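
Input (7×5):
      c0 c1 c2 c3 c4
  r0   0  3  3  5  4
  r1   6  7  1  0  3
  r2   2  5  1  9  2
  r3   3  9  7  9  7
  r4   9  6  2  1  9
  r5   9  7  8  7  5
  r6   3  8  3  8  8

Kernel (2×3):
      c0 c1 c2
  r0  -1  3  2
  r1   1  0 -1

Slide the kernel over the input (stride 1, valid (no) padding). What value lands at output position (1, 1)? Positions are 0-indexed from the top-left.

The receptive field on the input at this output position is [7 1 0 / 5 1 9]. Elementwise product with the kernel and sum: 7·-1 + 1·3 + 0·2 + 5·1 + 9·-1.

-8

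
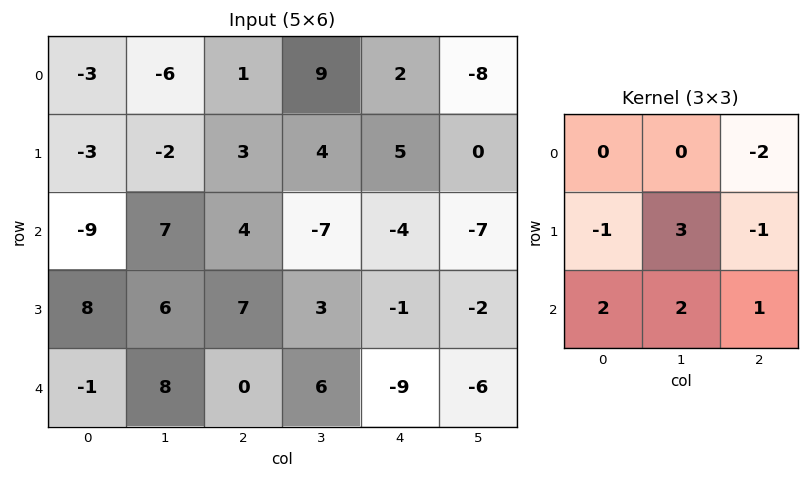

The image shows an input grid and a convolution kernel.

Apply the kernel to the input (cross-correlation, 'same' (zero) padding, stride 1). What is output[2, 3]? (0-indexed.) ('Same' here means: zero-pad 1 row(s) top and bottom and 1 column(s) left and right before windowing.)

The receptive field on the zero-padded input at this output position is [3 4 5 / 4 -7 -4 / 7 3 -1]. Elementwise product with the kernel and sum: 5·-2 + 4·-1 + -7·3 + -4·-1 + 7·2 + 3·2 + -1·1.

-12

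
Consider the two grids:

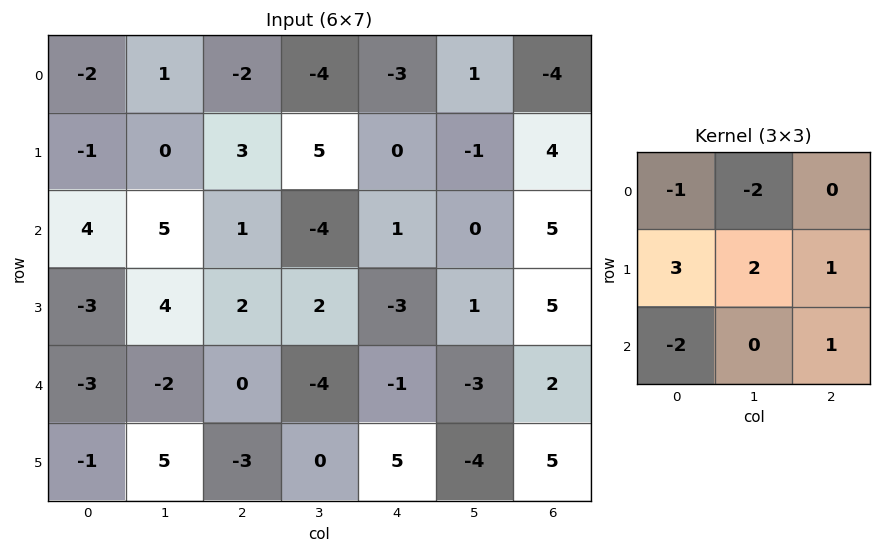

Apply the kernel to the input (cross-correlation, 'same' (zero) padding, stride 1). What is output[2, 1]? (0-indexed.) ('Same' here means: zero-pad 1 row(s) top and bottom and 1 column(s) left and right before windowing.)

The receptive field on the zero-padded input at this output position is [-1 0 3 / 4 5 1 / -3 4 2]. Elementwise product with the kernel and sum: -1·-1 + 0·-2 + 4·3 + 5·2 + 1·1 + -3·-2 + 2·1.

32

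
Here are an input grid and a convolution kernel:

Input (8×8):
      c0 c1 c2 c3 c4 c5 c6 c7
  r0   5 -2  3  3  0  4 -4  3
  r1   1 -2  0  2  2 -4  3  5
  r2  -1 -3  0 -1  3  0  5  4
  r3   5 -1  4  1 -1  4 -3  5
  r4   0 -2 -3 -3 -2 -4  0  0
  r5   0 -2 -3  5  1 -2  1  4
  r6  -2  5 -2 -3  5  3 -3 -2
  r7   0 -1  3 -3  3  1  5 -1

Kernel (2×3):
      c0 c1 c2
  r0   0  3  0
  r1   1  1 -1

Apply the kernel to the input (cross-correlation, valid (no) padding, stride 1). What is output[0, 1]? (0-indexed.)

5

The receptive field on the input at this output position is [-2 3 3 / -2 0 2]. Elementwise product with the kernel and sum: 3·3 + -2·1 + 0·1 + 2·-1.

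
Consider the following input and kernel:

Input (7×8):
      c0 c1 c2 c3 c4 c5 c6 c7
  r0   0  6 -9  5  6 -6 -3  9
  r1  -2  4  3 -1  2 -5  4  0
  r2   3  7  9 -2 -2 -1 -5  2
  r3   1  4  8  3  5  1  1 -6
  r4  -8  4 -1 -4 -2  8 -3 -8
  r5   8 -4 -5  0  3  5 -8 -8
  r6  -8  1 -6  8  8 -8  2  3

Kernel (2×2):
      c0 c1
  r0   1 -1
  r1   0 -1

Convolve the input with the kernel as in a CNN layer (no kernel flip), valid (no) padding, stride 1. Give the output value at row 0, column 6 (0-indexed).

-12

The receptive field on the input at this output position is [-3 9 / 4 0]. Elementwise product with the kernel and sum: -3·1 + 9·-1 + 0·-1.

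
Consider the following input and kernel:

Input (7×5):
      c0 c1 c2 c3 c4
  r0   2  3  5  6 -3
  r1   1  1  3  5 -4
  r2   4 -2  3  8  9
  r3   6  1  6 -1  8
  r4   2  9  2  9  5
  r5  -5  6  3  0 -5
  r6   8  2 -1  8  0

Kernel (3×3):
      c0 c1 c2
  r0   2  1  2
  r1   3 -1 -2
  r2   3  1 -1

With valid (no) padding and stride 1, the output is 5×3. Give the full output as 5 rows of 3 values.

Output[0,0]: The receptive field on the input at this output position is [2 3 5 / 1 1 3 / 4 -2 3]. Elementwise product with the kernel and sum: 2·2 + 3·1 + 5·2 + 1·3 + 1·-1 + 3·-2 + 4·3 + -2·1 + 3·-1.
Output[0,1]: The receptive field on the input at this output position is [3 5 6 / 1 3 5 / -2 3 8]. Elementwise product with the kernel and sum: 3·2 + 5·1 + 6·2 + 1·3 + 3·-1 + 5·-2 + -2·3 + 3·1 + 8·-1.

20 2 30
30 0 -5
30 34 45
6 34 28
17 50 47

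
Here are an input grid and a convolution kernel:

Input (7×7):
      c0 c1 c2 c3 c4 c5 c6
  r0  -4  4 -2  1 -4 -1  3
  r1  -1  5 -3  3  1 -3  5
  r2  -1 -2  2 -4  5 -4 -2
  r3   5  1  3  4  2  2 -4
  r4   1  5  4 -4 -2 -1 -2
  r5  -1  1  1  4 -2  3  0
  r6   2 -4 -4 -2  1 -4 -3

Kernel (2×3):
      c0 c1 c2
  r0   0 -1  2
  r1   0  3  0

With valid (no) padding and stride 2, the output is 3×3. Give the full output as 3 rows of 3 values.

Output[0,0]: The receptive field on the input at this output position is [-4 4 -2 / -1 5 -3]. Elementwise product with the kernel and sum: 4·-1 + -2·2 + 5·3.

7 0 -2
9 26 6
6 12 6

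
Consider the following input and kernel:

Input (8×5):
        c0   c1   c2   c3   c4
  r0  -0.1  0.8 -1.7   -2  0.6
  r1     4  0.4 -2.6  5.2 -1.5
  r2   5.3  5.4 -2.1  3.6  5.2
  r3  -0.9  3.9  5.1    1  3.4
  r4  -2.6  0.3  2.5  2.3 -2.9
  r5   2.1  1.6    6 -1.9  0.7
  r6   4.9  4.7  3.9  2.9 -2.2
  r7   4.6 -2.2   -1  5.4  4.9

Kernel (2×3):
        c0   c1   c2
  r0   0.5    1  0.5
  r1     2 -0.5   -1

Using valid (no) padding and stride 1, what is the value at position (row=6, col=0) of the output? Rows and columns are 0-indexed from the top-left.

20.4

The receptive field on the input at this output position is [4.9 4.7 3.9 / 4.6 -2.2 -1]. Elementwise product with the kernel and sum: 4.9·0.5 + 4.7·1 + 3.9·0.5 + 4.6·2 + -2.2·-0.5 + -1·-1.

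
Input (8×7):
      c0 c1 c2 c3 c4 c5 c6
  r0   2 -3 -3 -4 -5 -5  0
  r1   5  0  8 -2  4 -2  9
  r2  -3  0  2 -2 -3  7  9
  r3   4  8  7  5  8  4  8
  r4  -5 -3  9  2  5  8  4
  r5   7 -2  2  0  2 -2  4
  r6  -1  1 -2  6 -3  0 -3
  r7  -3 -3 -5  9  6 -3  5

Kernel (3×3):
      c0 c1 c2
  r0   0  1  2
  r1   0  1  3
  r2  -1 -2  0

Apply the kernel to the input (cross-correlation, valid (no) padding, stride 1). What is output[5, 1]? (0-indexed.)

31

The receptive field on the input at this output position is [-2 2 0 / 1 -2 6 / -3 -5 9]. Elementwise product with the kernel and sum: 2·1 + 0·2 + -2·1 + 6·3 + -3·-1 + -5·-2.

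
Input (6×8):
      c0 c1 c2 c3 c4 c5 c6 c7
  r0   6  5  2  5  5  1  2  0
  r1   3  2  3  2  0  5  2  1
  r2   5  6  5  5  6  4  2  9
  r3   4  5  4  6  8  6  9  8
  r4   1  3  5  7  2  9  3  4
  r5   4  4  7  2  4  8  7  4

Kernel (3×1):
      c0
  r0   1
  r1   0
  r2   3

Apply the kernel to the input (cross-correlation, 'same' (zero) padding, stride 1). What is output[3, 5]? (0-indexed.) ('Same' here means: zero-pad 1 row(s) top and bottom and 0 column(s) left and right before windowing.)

The receptive field on the zero-padded input at this output position is [4 / 6 / 9]. Elementwise product with the kernel and sum: 4·1 + 9·3.

31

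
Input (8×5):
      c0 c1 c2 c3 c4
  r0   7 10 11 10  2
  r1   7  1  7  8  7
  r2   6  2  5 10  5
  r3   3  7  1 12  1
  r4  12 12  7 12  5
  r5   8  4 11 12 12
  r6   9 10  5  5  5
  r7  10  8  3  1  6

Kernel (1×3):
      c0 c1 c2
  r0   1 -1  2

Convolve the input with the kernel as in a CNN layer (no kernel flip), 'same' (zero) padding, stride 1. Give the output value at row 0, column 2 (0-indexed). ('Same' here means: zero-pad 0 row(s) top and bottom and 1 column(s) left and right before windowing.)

The receptive field on the zero-padded input at this output position is [10 11 10]. Elementwise product with the kernel and sum: 10·1 + 11·-1 + 10·2.

19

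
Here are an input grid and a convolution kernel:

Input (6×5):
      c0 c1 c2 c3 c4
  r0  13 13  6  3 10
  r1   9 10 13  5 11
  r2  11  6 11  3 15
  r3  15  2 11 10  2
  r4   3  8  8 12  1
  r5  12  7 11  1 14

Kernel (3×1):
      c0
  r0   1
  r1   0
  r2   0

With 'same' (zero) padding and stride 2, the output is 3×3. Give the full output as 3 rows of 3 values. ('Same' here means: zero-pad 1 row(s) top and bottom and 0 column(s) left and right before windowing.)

Output[0,0]: The receptive field on the zero-padded input at this output position is [0 / 13 / 9]. Elementwise product with the kernel and sum: 0·1.

0 0 0
9 13 11
15 11 2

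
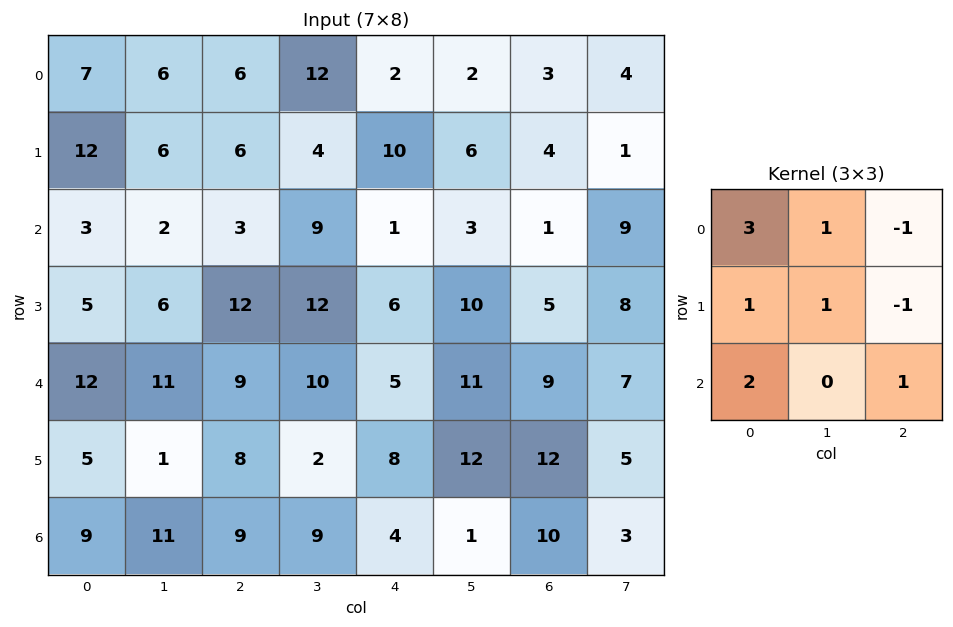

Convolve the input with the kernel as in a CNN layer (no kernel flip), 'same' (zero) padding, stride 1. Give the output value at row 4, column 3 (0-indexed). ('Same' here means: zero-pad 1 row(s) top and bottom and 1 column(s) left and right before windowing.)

80

The receptive field on the zero-padded input at this output position is [12 12 6 / 9 10 5 / 8 2 8]. Elementwise product with the kernel and sum: 12·3 + 12·1 + 6·-1 + 9·1 + 10·1 + 5·-1 + 8·2 + 8·1.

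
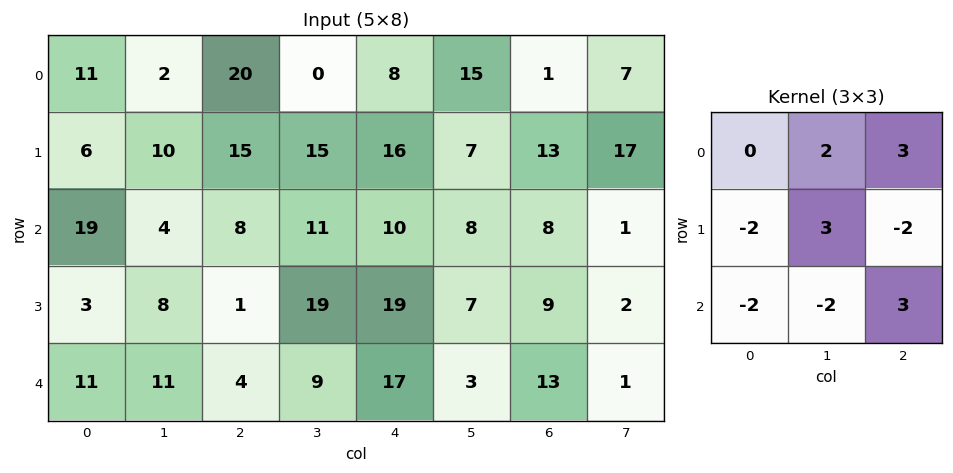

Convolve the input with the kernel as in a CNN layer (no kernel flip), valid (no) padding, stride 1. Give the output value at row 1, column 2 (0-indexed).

The receptive field on the input at this output position is [15 15 16 / 8 11 10 / 1 19 19]. Elementwise product with the kernel and sum: 15·2 + 16·3 + 8·-2 + 11·3 + 10·-2 + 1·-2 + 19·-2 + 19·3.

92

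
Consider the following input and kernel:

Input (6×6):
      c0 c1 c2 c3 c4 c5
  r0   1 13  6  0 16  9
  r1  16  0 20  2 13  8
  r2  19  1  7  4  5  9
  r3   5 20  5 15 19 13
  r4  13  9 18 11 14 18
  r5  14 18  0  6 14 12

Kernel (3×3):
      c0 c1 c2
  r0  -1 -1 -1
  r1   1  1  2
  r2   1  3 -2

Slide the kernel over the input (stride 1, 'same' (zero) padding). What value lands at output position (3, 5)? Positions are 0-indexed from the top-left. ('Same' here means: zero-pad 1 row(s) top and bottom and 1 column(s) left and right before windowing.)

86

The receptive field on the zero-padded input at this output position is [5 9 0 / 19 13 0 / 14 18 0]. Elementwise product with the kernel and sum: 5·-1 + 9·-1 + 0·-1 + 19·1 + 13·1 + 0·2 + 14·1 + 18·3 + 0·-2.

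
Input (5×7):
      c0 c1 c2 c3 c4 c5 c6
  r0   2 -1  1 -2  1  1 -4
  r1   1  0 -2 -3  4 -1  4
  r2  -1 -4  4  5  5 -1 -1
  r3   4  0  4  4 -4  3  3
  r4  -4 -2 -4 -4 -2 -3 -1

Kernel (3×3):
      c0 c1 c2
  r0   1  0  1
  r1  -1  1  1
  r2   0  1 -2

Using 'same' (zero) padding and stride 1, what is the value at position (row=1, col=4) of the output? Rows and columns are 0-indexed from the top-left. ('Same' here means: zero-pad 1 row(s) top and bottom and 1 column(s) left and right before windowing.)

12

The receptive field on the zero-padded input at this output position is [-2 1 1 / -3 4 -1 / 5 5 -1]. Elementwise product with the kernel and sum: -2·1 + 1·1 + -3·-1 + 4·1 + -1·1 + 5·1 + -1·-2.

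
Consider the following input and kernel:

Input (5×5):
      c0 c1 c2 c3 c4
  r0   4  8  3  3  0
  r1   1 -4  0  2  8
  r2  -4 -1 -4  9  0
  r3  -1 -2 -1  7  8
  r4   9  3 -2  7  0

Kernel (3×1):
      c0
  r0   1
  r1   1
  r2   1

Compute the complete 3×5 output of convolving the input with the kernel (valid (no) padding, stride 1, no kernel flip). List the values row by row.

Output[0,0]: The receptive field on the input at this output position is [4 / 1 / -4]. Elementwise product with the kernel and sum: 4·1 + 1·1 + -4·1.
Output[0,1]: The receptive field on the input at this output position is [8 / -4 / -1]. Elementwise product with the kernel and sum: 8·1 + -4·1 + -1·1.

1 3 -1 14 8
-4 -7 -5 18 16
4 0 -7 23 8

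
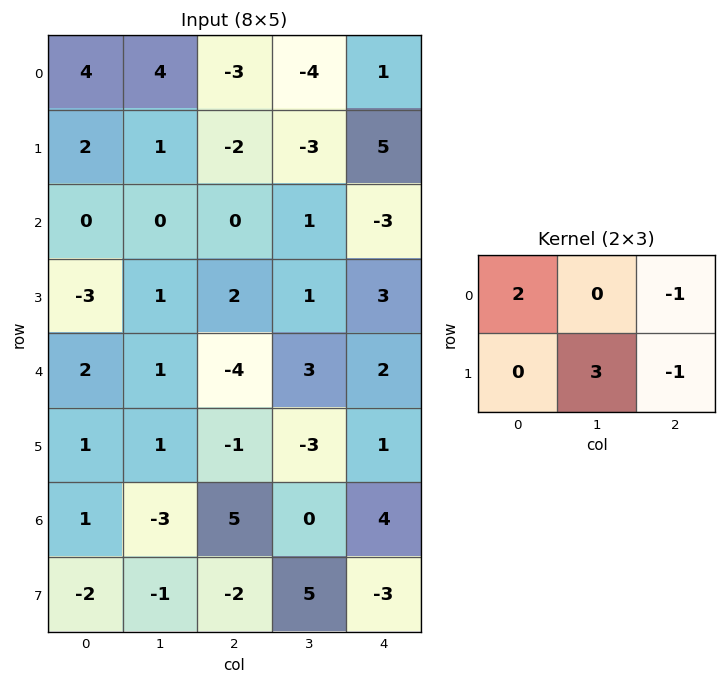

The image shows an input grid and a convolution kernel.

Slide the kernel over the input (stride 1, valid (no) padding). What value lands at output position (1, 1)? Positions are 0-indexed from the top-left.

The receptive field on the input at this output position is [1 -2 -3 / 0 0 1]. Elementwise product with the kernel and sum: 1·2 + -3·-1 + 0·3 + 1·-1.

4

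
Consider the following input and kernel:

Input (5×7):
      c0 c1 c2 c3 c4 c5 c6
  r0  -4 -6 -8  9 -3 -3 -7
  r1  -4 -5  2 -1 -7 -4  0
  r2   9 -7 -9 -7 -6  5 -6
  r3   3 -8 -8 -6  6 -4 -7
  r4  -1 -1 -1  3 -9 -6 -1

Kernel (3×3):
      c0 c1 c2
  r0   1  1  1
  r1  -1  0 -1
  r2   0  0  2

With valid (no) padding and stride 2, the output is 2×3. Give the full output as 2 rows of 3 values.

Output[0,0]: The receptive field on the input at this output position is [-4 -6 -8 / -4 -5 2 / 9 -7 -9]. Elementwise product with the kernel and sum: -4·1 + -6·1 + -8·1 + -4·-1 + 2·-1 + -9·2.
Output[0,1]: The receptive field on the input at this output position is [-8 9 -3 / 2 -1 -7 / -9 -7 -6]. Elementwise product with the kernel and sum: -8·1 + 9·1 + -3·1 + 2·-1 + -7·-1 + -6·2.

-34 -9 -18
-4 -38 -8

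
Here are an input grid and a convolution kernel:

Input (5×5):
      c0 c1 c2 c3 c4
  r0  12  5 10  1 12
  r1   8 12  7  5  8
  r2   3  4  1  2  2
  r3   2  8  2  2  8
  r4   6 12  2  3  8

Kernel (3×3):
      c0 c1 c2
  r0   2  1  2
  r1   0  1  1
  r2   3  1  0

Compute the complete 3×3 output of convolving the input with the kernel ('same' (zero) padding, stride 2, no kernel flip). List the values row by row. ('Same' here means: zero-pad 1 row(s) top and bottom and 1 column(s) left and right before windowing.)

25 54 35
41 70 34
36 27 20

Output[0,0]: The receptive field on the zero-padded input at this output position is [0 0 0 / 0 12 5 / 0 8 12]. Elementwise product with the kernel and sum: 0·2 + 0·1 + 0·2 + 12·1 + 5·1 + 0·3 + 8·1.
Output[0,1]: The receptive field on the zero-padded input at this output position is [0 0 0 / 5 10 1 / 12 7 5]. Elementwise product with the kernel and sum: 0·2 + 0·1 + 0·2 + 10·1 + 1·1 + 12·3 + 7·1.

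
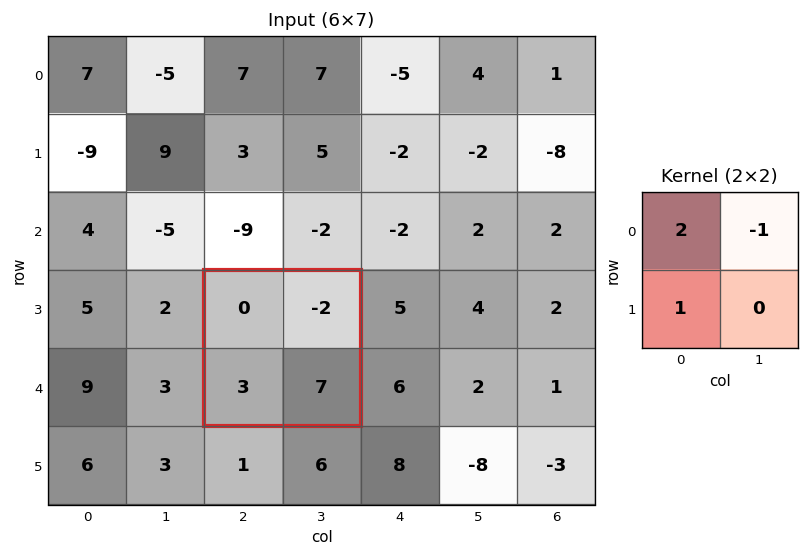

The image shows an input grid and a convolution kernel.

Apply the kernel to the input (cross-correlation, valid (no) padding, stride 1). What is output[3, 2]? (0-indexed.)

5

The receptive field on the input at this output position is [0 -2 / 3 7]. Elementwise product with the kernel and sum: 0·2 + -2·-1 + 3·1.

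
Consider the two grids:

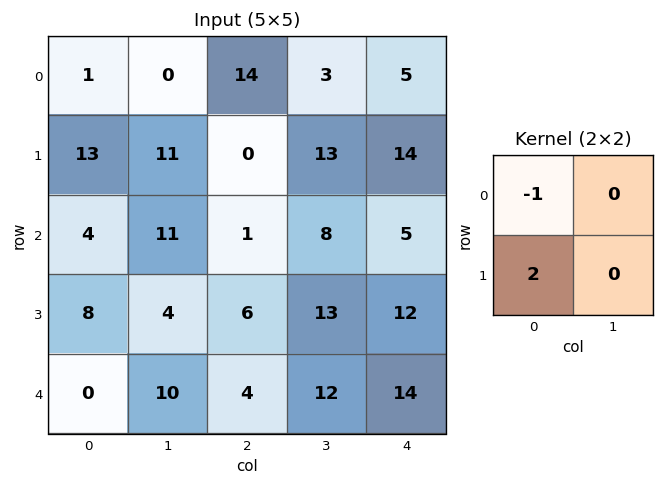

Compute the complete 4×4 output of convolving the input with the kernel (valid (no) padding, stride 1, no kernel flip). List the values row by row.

Output[0,0]: The receptive field on the input at this output position is [1 0 / 13 11]. Elementwise product with the kernel and sum: 1·-1 + 13·2.

25 22 -14 23
-5 11 2 3
12 -3 11 18
-8 16 2 11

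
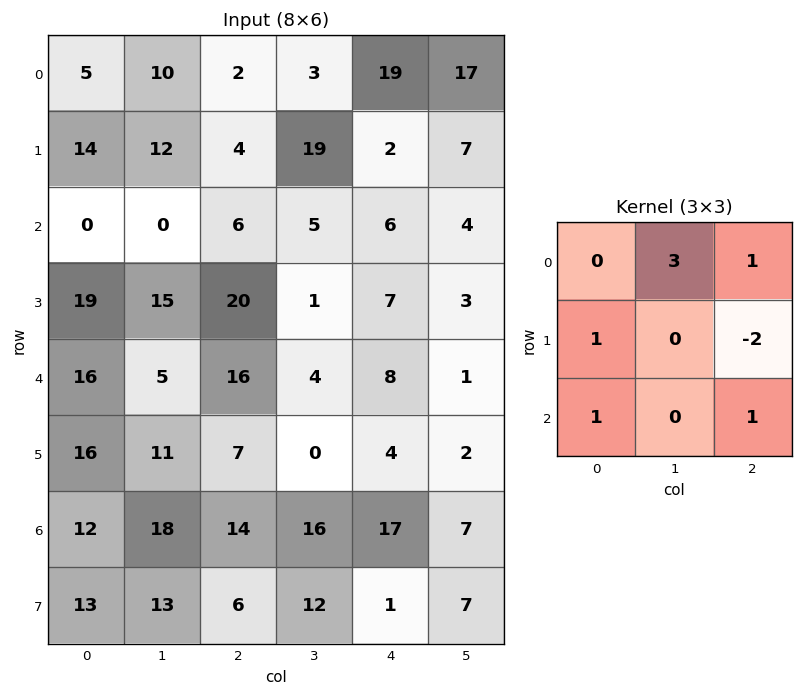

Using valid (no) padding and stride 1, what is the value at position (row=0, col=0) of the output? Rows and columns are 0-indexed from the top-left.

The receptive field on the input at this output position is [5 10 2 / 14 12 4 / 0 0 6]. Elementwise product with the kernel and sum: 10·3 + 2·1 + 14·1 + 4·-2 + 0·1 + 6·1.

44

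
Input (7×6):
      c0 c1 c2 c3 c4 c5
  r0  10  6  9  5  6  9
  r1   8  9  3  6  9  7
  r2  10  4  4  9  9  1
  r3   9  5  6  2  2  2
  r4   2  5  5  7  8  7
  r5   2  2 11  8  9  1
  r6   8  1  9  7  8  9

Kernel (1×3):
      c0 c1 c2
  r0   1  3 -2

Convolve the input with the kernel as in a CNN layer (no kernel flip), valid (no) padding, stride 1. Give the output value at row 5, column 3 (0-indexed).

33

The receptive field on the input at this output position is [8 9 1]. Elementwise product with the kernel and sum: 8·1 + 9·3 + 1·-2.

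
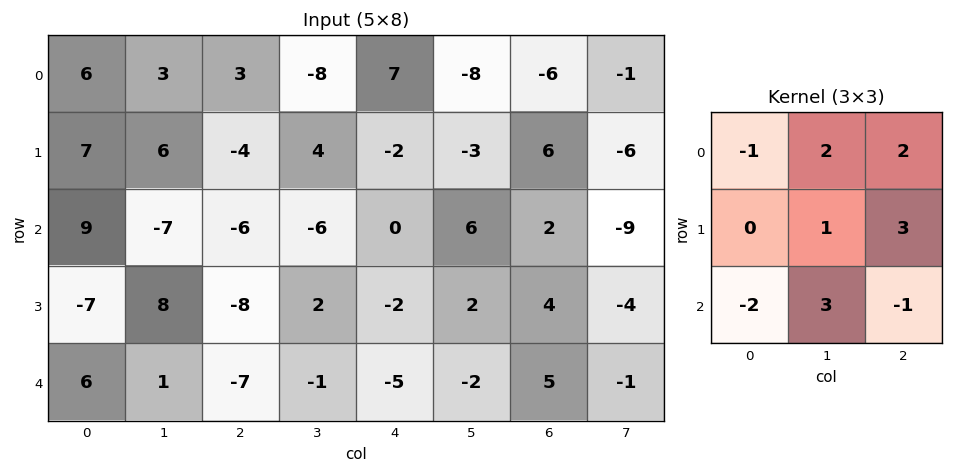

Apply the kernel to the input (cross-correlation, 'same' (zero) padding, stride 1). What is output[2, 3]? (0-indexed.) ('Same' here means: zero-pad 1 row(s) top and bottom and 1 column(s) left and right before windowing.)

26

The receptive field on the zero-padded input at this output position is [-4 4 -2 / -6 -6 0 / -8 2 -2]. Elementwise product with the kernel and sum: -4·-1 + 4·2 + -2·2 + -6·1 + 0·3 + -8·-2 + 2·3 + -2·-1.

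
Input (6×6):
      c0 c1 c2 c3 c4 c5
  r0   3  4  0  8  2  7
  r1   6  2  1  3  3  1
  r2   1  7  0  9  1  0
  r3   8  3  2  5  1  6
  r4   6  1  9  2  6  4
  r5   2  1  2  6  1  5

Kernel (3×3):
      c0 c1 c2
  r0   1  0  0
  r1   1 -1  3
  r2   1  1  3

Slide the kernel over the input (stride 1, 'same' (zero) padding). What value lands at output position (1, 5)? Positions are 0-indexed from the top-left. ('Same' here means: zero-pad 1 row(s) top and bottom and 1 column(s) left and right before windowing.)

The receptive field on the zero-padded input at this output position is [2 7 0 / 3 1 0 / 1 0 0]. Elementwise product with the kernel and sum: 2·1 + 3·1 + 1·-1 + 0·3 + 1·1 + 0·1 + 0·3.

5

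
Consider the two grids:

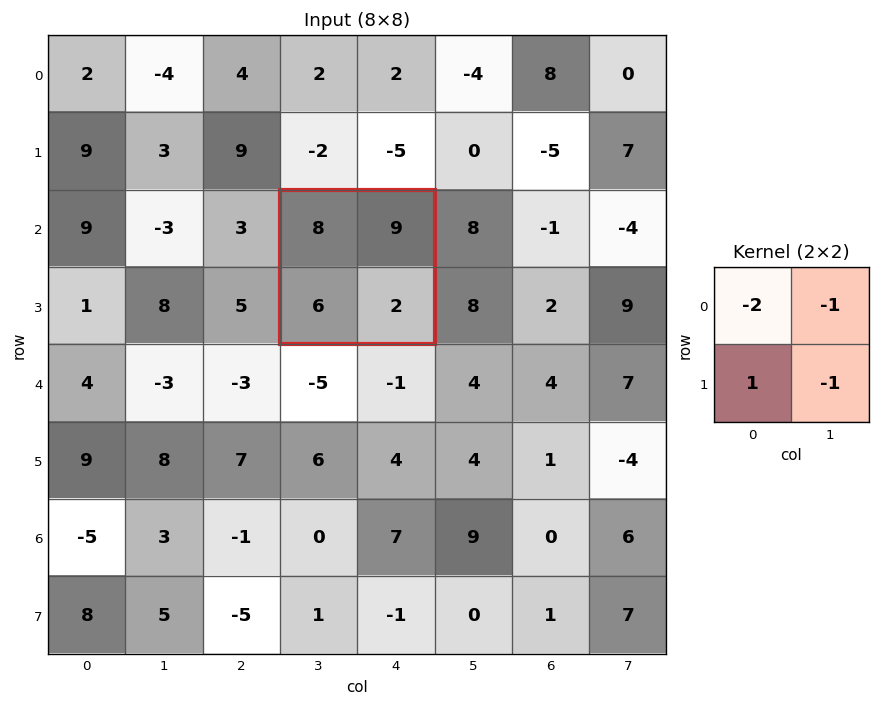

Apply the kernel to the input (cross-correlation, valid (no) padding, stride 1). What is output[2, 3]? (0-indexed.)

-21

The receptive field on the input at this output position is [8 9 / 6 2]. Elementwise product with the kernel and sum: 8·-2 + 9·-1 + 6·1 + 2·-1.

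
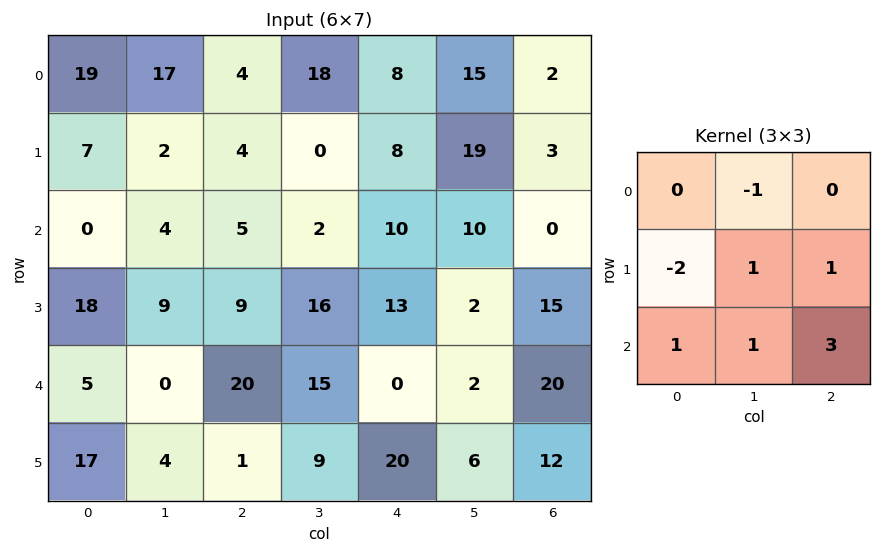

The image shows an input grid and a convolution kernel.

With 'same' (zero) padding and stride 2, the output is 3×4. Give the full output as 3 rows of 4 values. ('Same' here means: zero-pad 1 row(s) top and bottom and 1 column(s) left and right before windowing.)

Output[0,0]: The receptive field on the zero-padded input at this output position is [0 0 0 / 0 19 17 / 0 7 2]. Elementwise product with the kernel and sum: 0·-1 + 0·-2 + 19·1 + 17·1 + 0·1 + 7·1 + 2·3.

49 -6 52 -6
42 61 43 -6
16 58 6 19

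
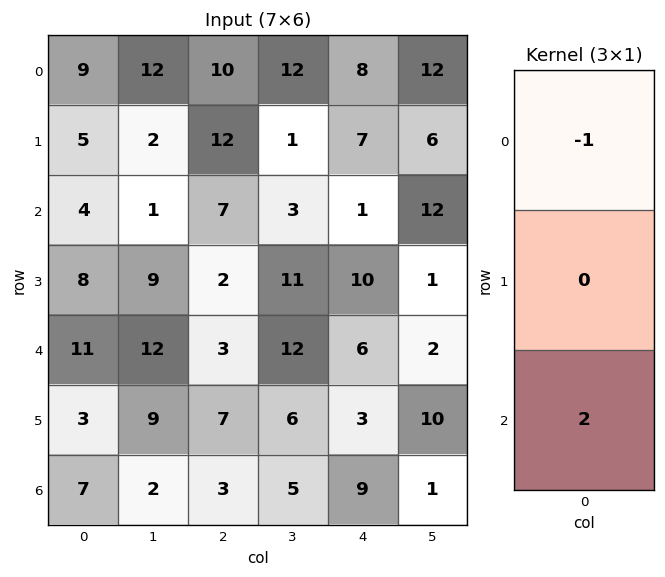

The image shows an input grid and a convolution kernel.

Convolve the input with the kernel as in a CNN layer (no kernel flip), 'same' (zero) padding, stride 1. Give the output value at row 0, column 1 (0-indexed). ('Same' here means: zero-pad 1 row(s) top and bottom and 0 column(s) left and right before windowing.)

The receptive field on the zero-padded input at this output position is [0 / 12 / 2]. Elementwise product with the kernel and sum: 0·-1 + 2·2.

4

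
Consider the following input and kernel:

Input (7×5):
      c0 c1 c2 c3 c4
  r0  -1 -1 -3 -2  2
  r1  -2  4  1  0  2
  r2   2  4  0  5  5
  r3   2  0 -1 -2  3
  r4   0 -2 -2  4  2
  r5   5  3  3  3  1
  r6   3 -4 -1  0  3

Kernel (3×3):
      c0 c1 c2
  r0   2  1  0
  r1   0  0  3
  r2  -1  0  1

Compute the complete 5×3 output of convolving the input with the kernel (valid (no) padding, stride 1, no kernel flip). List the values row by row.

Output[0,0]: The receptive field on the input at this output position is [-1 -1 -3 / -2 4 1 / 2 4 0]. Elementwise product with the kernel and sum: -1·2 + -1·1 + 1·3 + 2·-1 + 0·1.
Output[0,1]: The receptive field on the input at this output position is [-1 -3 -2 / 4 1 0 / 4 0 5]. Elementwise product with the kernel and sum: -1·2 + -3·1 + 0·3 + 4·-1 + 5·1.

-2 -4 3
-3 22 21
3 8 18
-4 11 0
3 7 7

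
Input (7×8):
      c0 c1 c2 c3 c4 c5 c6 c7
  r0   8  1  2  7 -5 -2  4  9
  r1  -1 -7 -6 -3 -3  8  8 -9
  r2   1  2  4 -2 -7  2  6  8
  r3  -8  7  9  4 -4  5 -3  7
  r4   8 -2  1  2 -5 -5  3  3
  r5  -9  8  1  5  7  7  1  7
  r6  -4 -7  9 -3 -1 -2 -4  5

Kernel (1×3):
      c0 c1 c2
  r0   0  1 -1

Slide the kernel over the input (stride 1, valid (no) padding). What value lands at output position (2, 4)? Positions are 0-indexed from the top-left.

-4

The receptive field on the input at this output position is [-7 2 6]. Elementwise product with the kernel and sum: 2·1 + 6·-1.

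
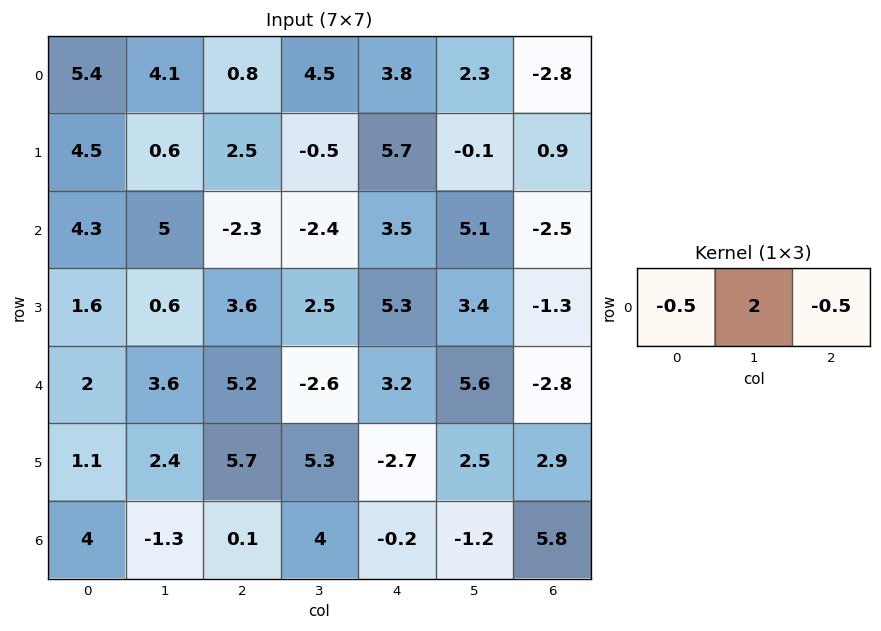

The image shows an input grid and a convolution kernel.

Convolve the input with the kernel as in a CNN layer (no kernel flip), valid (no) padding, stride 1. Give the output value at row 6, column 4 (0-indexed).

-5.2

The receptive field on the input at this output position is [-0.2 -1.2 5.8]. Elementwise product with the kernel and sum: -0.2·-0.5 + -1.2·2 + 5.8·-0.5.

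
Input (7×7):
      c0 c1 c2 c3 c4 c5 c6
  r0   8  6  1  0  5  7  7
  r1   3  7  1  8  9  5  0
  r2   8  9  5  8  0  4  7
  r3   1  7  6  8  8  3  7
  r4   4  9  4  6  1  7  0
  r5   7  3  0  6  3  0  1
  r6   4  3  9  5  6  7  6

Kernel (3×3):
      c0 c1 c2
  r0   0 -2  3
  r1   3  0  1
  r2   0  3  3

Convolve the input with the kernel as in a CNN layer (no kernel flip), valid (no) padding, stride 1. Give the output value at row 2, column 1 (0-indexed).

73

The receptive field on the input at this output position is [9 5 8 / 7 6 8 / 9 4 6]. Elementwise product with the kernel and sum: 5·-2 + 8·3 + 7·3 + 8·1 + 4·3 + 6·3.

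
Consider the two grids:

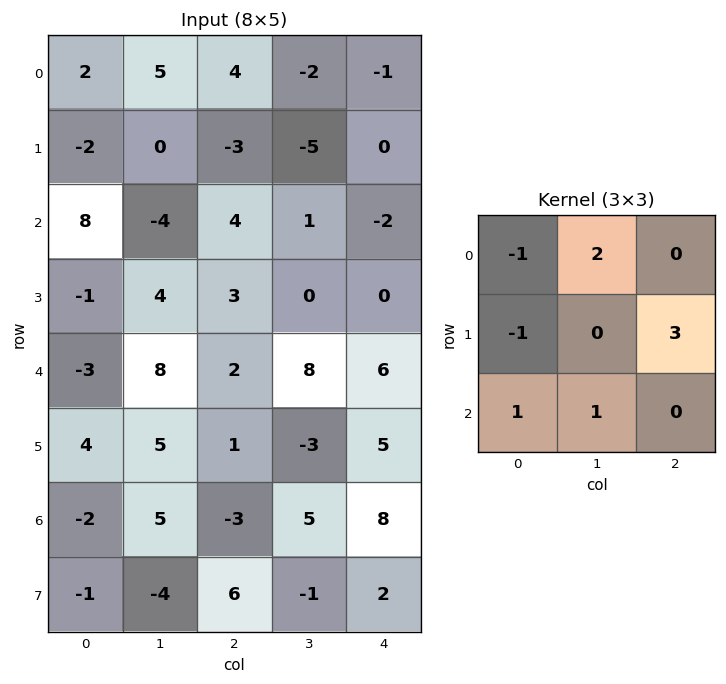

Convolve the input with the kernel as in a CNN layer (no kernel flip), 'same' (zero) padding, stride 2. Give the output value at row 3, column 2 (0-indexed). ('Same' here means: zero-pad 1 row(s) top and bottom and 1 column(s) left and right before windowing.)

The receptive field on the zero-padded input at this output position is [-3 5 0 / 5 8 0 / -1 2 0]. Elementwise product with the kernel and sum: -3·-1 + 5·2 + 5·-1 + 0·3 + -1·1 + 2·1.

9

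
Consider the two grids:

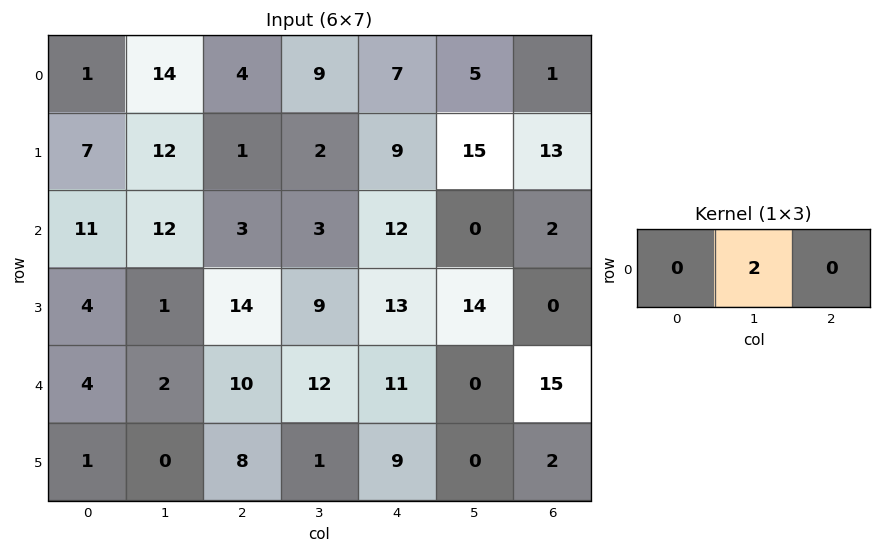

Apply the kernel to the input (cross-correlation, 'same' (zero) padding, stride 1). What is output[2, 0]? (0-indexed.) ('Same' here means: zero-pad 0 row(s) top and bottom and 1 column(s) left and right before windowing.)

22

The receptive field on the zero-padded input at this output position is [0 11 12]. Elementwise product with the kernel and sum: 11·2.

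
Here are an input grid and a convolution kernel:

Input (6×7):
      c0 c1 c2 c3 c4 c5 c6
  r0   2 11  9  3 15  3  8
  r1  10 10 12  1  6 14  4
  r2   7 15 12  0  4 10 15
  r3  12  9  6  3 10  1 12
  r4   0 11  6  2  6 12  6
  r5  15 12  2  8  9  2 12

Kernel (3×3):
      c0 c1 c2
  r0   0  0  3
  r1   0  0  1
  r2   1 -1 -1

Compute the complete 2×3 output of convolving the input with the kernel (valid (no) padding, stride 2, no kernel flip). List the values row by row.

Output[0,0]: The receptive field on the input at this output position is [2 11 9 / 10 10 12 / 7 15 12]. Elementwise product with the kernel and sum: 9·3 + 12·1 + 7·1 + 15·-1 + 12·-1.

19 59 7
25 20 45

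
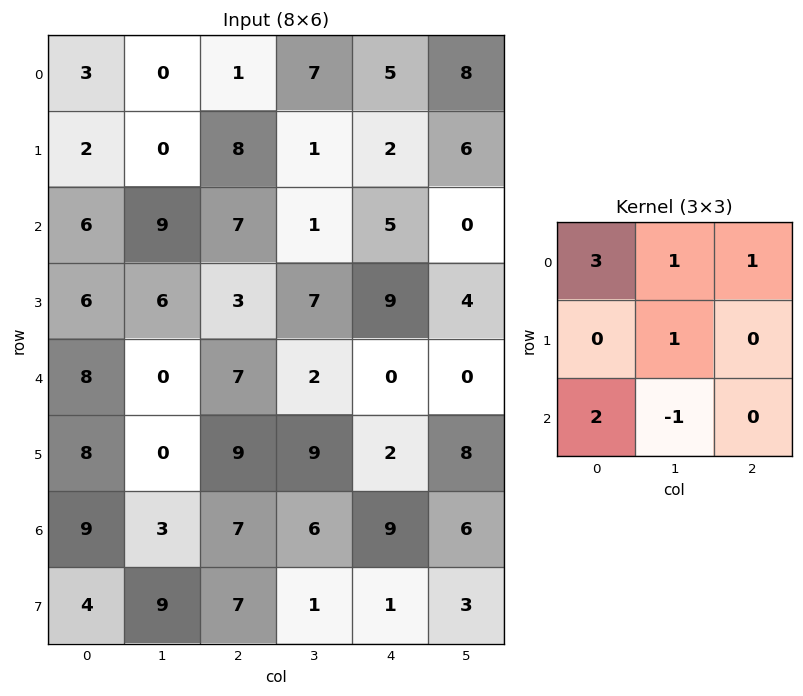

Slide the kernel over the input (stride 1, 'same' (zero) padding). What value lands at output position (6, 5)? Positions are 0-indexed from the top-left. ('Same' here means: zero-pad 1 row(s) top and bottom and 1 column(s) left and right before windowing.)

19

The receptive field on the zero-padded input at this output position is [2 8 0 / 9 6 0 / 1 3 0]. Elementwise product with the kernel and sum: 2·3 + 8·1 + 0·1 + 6·1 + 1·2 + 3·-1.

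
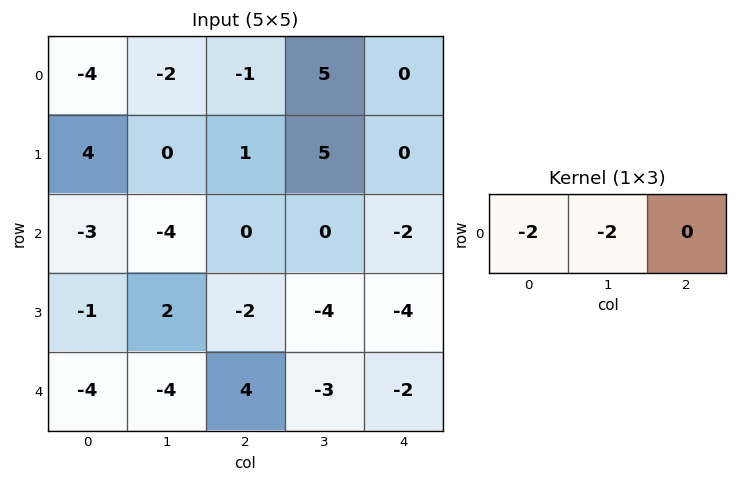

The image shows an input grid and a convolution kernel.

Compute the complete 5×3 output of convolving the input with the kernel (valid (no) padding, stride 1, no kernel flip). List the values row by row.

Output[0,0]: The receptive field on the input at this output position is [-4 -2 -1]. Elementwise product with the kernel and sum: -4·-2 + -2·-2.
Output[0,1]: The receptive field on the input at this output position is [-2 -1 5]. Elementwise product with the kernel and sum: -2·-2 + -1·-2.

12 6 -8
-8 -2 -12
14 8 0
-2 0 12
16 0 -2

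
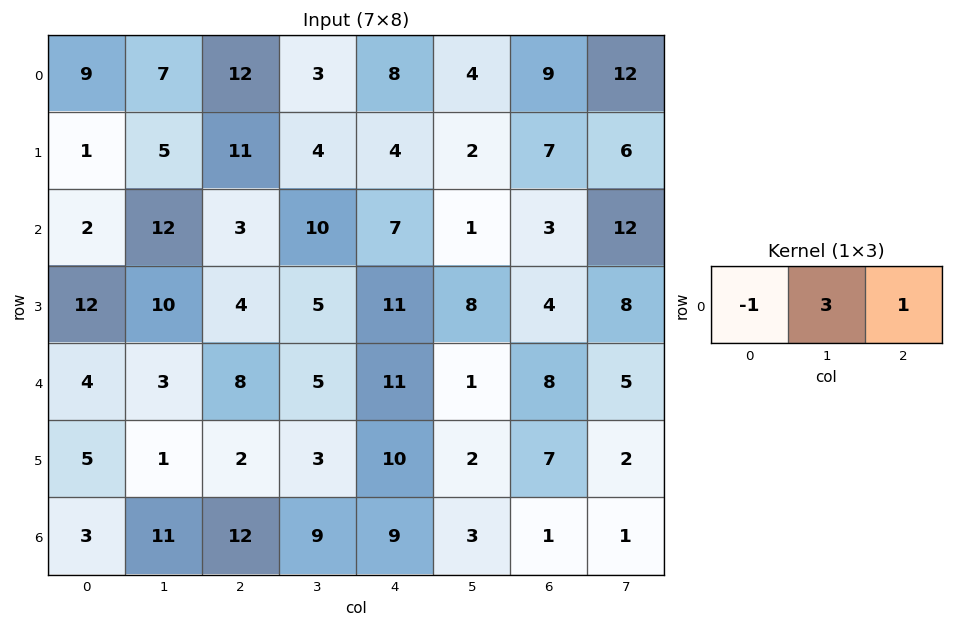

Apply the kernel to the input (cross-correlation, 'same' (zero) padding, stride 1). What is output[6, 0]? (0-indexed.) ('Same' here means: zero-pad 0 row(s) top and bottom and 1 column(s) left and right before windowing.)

The receptive field on the zero-padded input at this output position is [0 3 11]. Elementwise product with the kernel and sum: 0·-1 + 3·3 + 11·1.

20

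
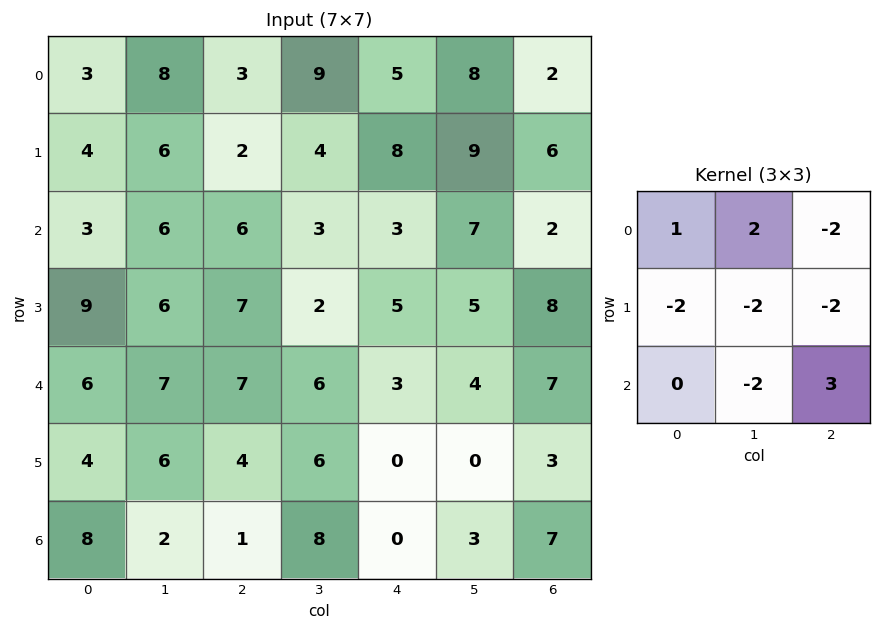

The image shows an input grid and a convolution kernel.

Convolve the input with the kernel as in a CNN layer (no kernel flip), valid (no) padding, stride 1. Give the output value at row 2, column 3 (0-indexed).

The receptive field on the input at this output position is [3 3 7 / 2 5 5 / 6 3 4]. Elementwise product with the kernel and sum: 3·1 + 3·2 + 7·-2 + 2·-2 + 5·-2 + 5·-2 + 3·-2 + 4·3.

-23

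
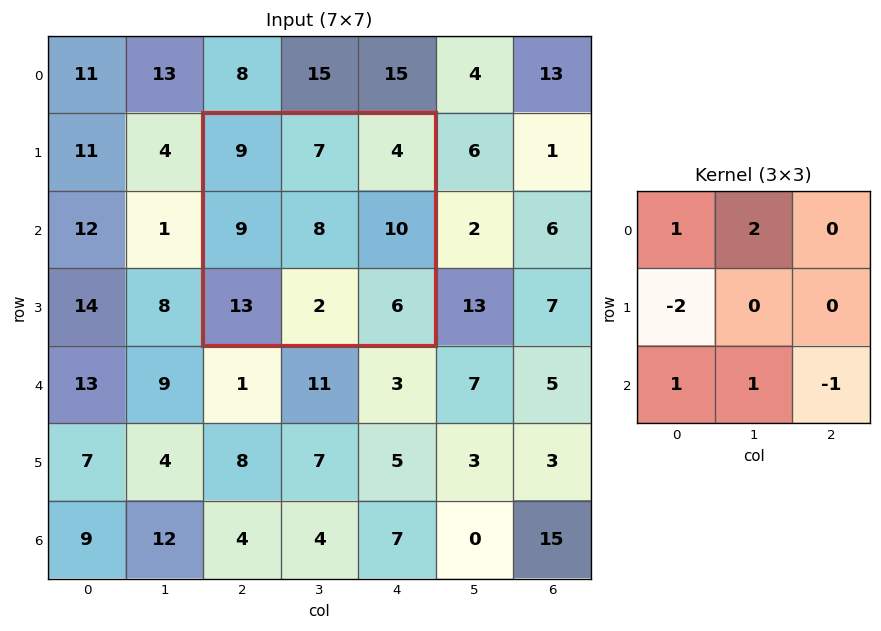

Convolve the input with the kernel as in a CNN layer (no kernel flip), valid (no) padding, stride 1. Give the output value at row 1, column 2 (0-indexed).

The receptive field on the input at this output position is [9 7 4 / 9 8 10 / 13 2 6]. Elementwise product with the kernel and sum: 9·1 + 7·2 + 9·-2 + 13·1 + 2·1 + 6·-1.

14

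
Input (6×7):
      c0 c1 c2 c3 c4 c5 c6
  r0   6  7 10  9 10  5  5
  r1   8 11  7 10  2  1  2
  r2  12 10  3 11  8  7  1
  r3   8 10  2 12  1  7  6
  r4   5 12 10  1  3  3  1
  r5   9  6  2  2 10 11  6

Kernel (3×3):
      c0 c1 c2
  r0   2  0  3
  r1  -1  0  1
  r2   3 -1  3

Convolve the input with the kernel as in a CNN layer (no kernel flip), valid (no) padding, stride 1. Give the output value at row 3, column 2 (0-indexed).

The receptive field on the input at this output position is [2 12 1 / 10 1 3 / 2 2 10]. Elementwise product with the kernel and sum: 2·2 + 1·3 + 10·-1 + 3·1 + 2·3 + 2·-1 + 10·3.

34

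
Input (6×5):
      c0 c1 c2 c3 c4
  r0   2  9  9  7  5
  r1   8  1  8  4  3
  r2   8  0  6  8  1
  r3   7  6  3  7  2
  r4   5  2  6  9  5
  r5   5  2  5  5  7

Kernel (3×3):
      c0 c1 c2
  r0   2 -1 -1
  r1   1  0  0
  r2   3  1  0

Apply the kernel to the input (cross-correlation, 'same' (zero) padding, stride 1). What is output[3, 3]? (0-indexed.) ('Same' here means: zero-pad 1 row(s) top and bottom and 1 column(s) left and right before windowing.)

33

The receptive field on the zero-padded input at this output position is [6 8 1 / 3 7 2 / 6 9 5]. Elementwise product with the kernel and sum: 6·2 + 8·-1 + 1·-1 + 3·1 + 6·3 + 9·1.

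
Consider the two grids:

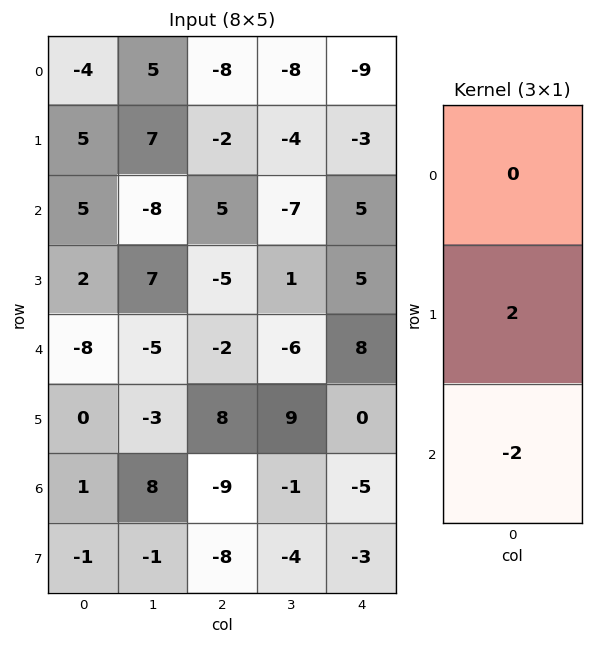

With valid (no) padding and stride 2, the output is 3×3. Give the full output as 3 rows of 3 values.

Output[0,0]: The receptive field on the input at this output position is [-4 / 5 / 5]. Elementwise product with the kernel and sum: 5·2 + 5·-2.

0 -14 -16
20 -6 -6
-2 34 10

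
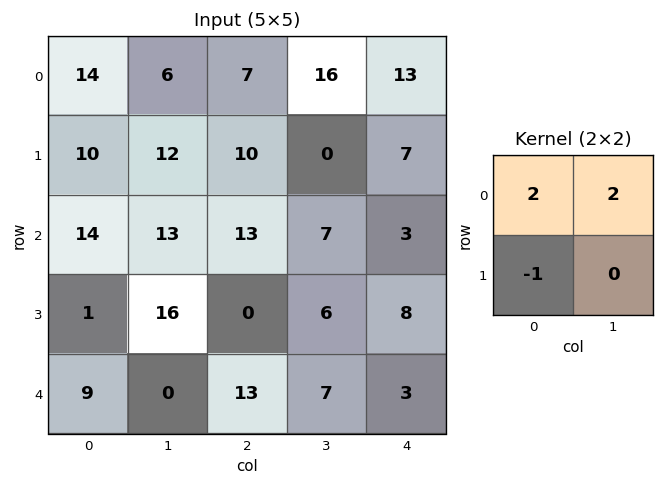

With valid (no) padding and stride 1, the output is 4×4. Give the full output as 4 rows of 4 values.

Output[0,0]: The receptive field on the input at this output position is [14 6 / 10 12]. Elementwise product with the kernel and sum: 14·2 + 6·2 + 10·-1.
Output[0,1]: The receptive field on the input at this output position is [6 7 / 12 10]. Elementwise product with the kernel and sum: 6·2 + 7·2 + 12·-1.

30 14 36 58
30 31 7 7
53 36 40 14
25 32 -1 21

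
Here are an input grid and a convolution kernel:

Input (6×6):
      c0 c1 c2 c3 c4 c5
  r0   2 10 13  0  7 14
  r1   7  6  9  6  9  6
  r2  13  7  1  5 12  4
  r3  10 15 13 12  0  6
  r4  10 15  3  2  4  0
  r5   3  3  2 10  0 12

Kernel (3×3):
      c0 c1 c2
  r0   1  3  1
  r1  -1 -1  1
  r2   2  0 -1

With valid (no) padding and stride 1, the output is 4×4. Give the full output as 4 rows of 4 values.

Output[0,0]: The receptive field on the input at this output position is [2 10 13 / 7 6 9 / 13 7 1]. Elementwise product with the kernel and sum: 2·1 + 10·3 + 13·1 + 7·-1 + 6·-1 + 9·1 + 13·2 + 1·-1.

66 49 4 32
22 54 68 44
40 27 5 43
50 46 52 20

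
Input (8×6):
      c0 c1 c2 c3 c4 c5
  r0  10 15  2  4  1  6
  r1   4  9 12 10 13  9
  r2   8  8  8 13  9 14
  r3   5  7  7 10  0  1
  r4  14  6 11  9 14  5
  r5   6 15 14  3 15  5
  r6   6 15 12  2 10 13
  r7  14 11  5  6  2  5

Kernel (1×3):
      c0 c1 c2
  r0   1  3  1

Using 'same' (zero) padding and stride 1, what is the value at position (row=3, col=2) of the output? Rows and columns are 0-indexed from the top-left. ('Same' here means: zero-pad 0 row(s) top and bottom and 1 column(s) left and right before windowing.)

The receptive field on the zero-padded input at this output position is [7 7 10]. Elementwise product with the kernel and sum: 7·1 + 7·3 + 10·1.

38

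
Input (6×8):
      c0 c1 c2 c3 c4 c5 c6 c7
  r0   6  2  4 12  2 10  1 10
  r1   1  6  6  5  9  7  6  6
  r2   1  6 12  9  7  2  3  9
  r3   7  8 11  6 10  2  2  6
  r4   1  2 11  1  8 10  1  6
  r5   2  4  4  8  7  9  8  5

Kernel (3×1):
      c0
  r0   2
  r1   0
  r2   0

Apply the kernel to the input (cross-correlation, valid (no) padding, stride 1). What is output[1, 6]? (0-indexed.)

The receptive field on the input at this output position is [6 / 3 / 2]. Elementwise product with the kernel and sum: 6·2.

12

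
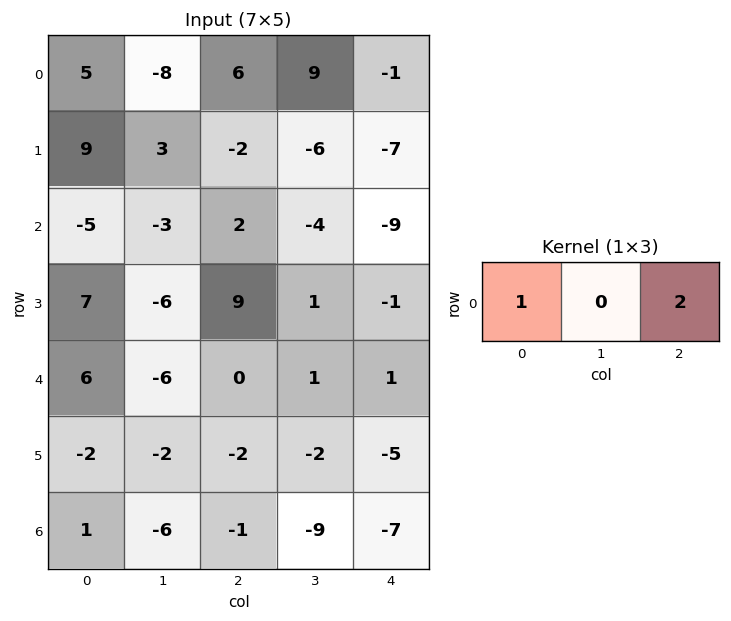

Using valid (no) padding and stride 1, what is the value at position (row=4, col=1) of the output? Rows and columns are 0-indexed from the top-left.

-4

The receptive field on the input at this output position is [-6 0 1]. Elementwise product with the kernel and sum: -6·1 + 1·2.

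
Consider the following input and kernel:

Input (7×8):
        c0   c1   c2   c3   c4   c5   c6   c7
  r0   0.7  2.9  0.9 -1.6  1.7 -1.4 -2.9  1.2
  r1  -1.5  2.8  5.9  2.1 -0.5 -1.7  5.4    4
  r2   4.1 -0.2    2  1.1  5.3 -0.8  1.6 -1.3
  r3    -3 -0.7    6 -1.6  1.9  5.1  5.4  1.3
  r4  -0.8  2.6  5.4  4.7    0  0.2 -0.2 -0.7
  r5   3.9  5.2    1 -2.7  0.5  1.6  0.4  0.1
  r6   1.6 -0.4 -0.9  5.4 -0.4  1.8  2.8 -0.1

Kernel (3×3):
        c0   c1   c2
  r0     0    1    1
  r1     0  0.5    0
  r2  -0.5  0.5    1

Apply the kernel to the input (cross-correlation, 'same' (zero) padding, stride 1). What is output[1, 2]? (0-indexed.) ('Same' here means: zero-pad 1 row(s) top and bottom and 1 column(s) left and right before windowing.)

4.45

The receptive field on the zero-padded input at this output position is [2.9 0.9 -1.6 / 2.8 5.9 2.1 / -0.2 2 1.1]. Elementwise product with the kernel and sum: 0.9·1 + -1.6·1 + 5.9·0.5 + -0.2·-0.5 + 2·0.5 + 1.1·1.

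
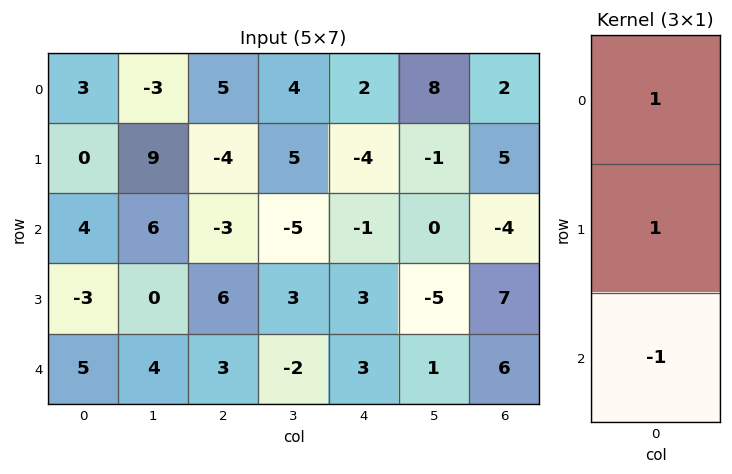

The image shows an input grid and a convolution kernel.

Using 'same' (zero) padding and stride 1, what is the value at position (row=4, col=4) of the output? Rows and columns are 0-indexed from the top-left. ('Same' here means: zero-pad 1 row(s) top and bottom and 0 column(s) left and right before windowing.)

6

The receptive field on the zero-padded input at this output position is [3 / 3 / 0]. Elementwise product with the kernel and sum: 3·1 + 3·1 + 0·-1.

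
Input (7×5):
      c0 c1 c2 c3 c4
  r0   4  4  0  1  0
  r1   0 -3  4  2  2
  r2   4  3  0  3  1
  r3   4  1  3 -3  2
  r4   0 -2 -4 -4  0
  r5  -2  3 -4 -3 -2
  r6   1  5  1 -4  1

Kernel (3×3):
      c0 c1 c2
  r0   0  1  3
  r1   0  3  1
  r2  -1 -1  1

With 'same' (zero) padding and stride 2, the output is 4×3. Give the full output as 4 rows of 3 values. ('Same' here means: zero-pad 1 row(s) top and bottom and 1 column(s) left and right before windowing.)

13 2 -4
3 6 6
10 -24 7
15 -14 1

Output[0,0]: The receptive field on the zero-padded input at this output position is [0 0 0 / 0 4 4 / 0 0 -3]. Elementwise product with the kernel and sum: 0·1 + 0·3 + 4·3 + 4·1 + 0·-1 + 0·-1 + -3·1.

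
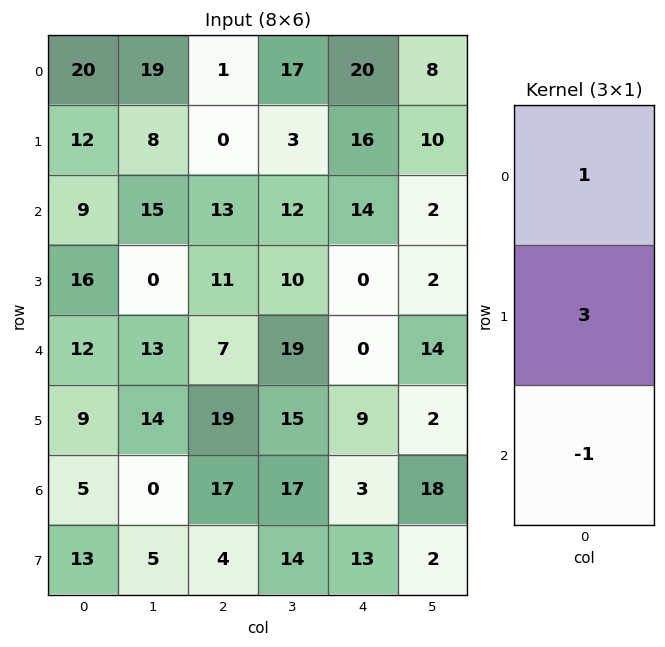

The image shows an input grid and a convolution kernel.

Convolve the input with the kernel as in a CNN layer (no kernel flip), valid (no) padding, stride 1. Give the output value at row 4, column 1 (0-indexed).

The receptive field on the input at this output position is [13 / 14 / 0]. Elementwise product with the kernel and sum: 13·1 + 14·3 + 0·-1.

55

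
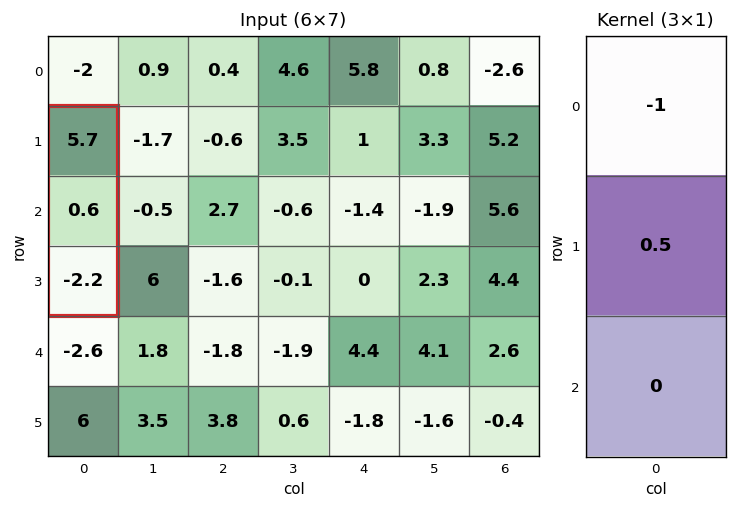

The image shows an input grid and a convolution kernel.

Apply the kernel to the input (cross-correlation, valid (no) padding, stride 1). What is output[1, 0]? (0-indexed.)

The receptive field on the input at this output position is [5.7 / 0.6 / -2.2]. Elementwise product with the kernel and sum: 5.7·-1 + 0.6·0.5.

-5.4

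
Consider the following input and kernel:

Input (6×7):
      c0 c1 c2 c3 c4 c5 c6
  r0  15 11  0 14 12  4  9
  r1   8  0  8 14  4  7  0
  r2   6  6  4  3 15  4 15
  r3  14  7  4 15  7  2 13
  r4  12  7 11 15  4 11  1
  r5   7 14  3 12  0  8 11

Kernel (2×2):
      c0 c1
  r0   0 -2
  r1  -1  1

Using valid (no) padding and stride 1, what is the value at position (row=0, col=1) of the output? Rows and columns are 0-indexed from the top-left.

The receptive field on the input at this output position is [11 0 / 0 8]. Elementwise product with the kernel and sum: 0·-2 + 0·-1 + 8·1.

8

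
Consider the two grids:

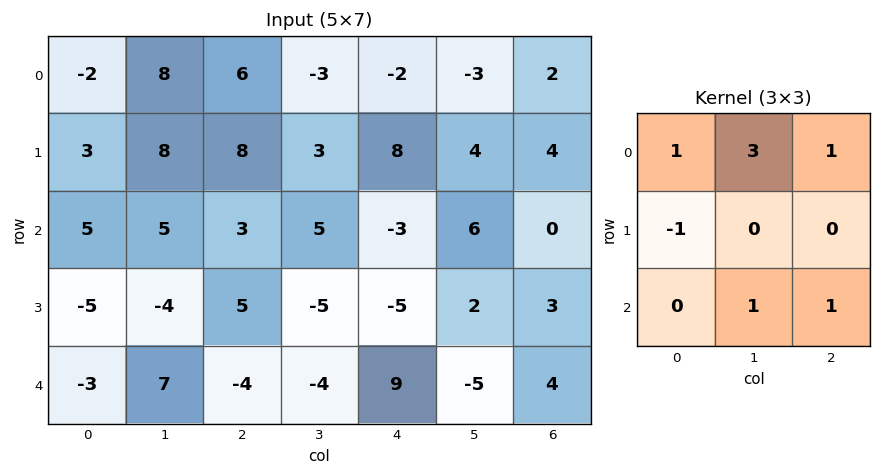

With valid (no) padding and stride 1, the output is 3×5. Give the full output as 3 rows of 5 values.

Output[0,0]: The receptive field on the input at this output position is [-2 8 6 / 3 8 8 / 5 5 3]. Elementwise product with the kernel and sum: -2·1 + 8·3 + 6·1 + 3·-1 + 5·1 + 3·1.
Output[0,1]: The receptive field on the input at this output position is [8 6 -3 / 8 8 3 / 5 3 5]. Elementwise product with the kernel and sum: 8·1 + 6·3 + -3·1 + 8·-1 + 3·1 + 5·1.

33 23 -11 -12 -11
31 30 12 23 32
31 15 15 11 19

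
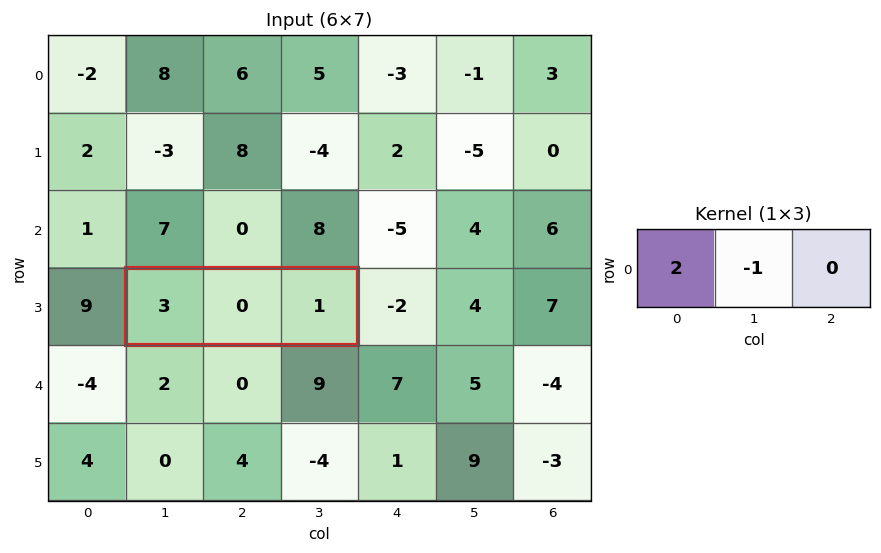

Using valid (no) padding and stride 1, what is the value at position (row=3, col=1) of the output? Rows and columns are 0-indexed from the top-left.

6

The receptive field on the input at this output position is [3 0 1]. Elementwise product with the kernel and sum: 3·2 + 0·-1.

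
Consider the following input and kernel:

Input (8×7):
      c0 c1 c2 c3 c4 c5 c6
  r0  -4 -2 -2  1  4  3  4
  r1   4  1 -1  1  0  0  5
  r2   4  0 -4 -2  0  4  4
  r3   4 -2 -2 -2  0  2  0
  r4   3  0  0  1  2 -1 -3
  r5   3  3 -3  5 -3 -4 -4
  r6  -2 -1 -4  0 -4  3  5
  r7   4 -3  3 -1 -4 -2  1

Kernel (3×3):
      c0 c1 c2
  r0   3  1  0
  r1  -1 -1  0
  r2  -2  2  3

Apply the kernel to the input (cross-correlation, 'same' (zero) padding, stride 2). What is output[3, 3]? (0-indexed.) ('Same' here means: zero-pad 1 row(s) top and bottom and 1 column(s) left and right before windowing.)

-18

The receptive field on the zero-padded input at this output position is [-4 -4 0 / 3 5 0 / -2 1 0]. Elementwise product with the kernel and sum: -4·3 + -4·1 + 3·-1 + 5·-1 + -2·-2 + 1·2 + 0·3.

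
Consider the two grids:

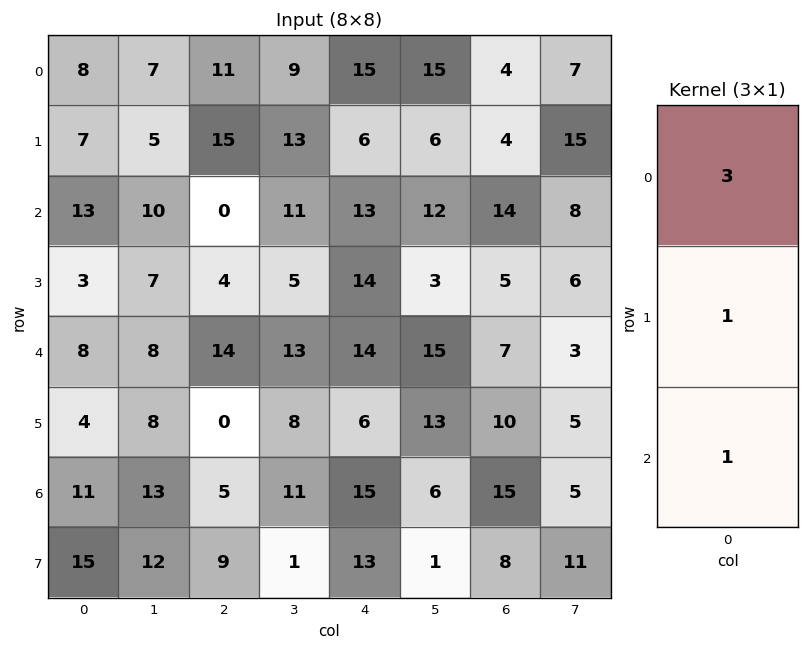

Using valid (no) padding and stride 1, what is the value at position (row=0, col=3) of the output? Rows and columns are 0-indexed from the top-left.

The receptive field on the input at this output position is [9 / 13 / 11]. Elementwise product with the kernel and sum: 9·3 + 13·1 + 11·1.

51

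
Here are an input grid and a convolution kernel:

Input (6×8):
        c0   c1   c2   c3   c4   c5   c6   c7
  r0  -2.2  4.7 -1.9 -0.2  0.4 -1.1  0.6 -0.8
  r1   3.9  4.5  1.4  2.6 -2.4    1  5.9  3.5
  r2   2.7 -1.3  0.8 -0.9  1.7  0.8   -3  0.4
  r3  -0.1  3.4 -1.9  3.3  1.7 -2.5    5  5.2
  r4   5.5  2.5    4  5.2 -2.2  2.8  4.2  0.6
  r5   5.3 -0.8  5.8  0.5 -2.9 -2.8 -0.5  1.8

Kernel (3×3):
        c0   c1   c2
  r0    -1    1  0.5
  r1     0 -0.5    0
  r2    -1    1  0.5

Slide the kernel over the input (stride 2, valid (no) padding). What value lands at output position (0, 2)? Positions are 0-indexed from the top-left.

-4.1

The receptive field on the input at this output position is [0.4 -1.1 0.6 / -2.4 1 5.9 / 1.7 0.8 -3]. Elementwise product with the kernel and sum: 0.4·-1 + -1.1·1 + 0.6·0.5 + 1·-0.5 + 1.7·-1 + 0.8·1 + -3·0.5.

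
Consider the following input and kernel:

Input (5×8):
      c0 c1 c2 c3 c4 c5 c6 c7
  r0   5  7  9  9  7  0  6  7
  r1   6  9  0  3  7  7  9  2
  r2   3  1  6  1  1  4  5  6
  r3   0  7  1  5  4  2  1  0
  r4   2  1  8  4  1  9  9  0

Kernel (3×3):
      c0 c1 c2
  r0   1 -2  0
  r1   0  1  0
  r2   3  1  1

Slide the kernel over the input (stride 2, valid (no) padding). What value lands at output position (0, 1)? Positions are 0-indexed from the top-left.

14

The receptive field on the input at this output position is [9 9 7 / 0 3 7 / 6 1 1]. Elementwise product with the kernel and sum: 9·1 + 9·-2 + 3·1 + 6·3 + 1·1 + 1·1.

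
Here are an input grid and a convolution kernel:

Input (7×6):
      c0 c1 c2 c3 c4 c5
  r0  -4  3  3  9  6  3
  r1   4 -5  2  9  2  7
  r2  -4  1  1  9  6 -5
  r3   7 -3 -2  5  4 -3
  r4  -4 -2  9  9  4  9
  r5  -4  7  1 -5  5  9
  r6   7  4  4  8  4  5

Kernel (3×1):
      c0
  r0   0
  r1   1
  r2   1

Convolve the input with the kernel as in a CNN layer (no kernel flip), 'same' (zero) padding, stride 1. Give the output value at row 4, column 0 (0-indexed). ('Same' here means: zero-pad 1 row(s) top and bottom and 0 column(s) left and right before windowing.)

The receptive field on the zero-padded input at this output position is [7 / -4 / -4]. Elementwise product with the kernel and sum: -4·1 + -4·1.

-8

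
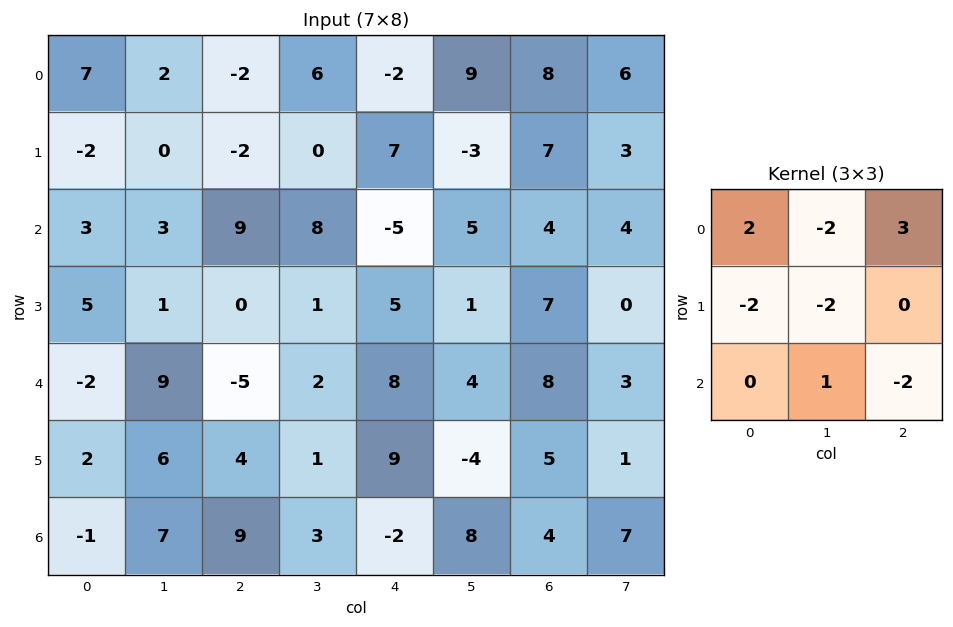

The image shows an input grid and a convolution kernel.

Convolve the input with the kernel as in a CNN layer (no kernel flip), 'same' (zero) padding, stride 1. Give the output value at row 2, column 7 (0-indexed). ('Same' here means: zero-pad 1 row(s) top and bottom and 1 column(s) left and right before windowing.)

-8

The receptive field on the zero-padded input at this output position is [7 3 0 / 4 4 0 / 7 0 0]. Elementwise product with the kernel and sum: 7·2 + 3·-2 + 0·3 + 4·-2 + 4·-2 + 0·1 + 0·-2.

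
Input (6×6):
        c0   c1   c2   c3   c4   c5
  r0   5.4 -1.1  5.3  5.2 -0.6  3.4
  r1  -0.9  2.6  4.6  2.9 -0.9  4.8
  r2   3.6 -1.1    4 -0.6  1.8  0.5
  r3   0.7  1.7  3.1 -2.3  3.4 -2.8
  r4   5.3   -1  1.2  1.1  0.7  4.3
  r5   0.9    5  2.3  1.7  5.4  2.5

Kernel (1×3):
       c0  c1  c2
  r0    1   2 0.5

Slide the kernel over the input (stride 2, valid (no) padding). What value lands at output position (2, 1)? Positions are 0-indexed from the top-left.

The receptive field on the input at this output position is [1.2 1.1 0.7]. Elementwise product with the kernel and sum: 1.2·1 + 1.1·2 + 0.7·0.5.

3.75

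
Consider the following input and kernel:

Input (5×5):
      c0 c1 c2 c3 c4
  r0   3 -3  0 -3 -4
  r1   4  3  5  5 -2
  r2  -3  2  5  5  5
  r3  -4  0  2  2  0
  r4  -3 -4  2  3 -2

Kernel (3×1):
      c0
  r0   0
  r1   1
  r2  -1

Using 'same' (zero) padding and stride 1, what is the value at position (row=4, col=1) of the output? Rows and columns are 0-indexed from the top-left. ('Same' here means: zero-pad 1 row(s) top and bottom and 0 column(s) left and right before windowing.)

The receptive field on the zero-padded input at this output position is [0 / -4 / 0]. Elementwise product with the kernel and sum: -4·1 + 0·-1.

-4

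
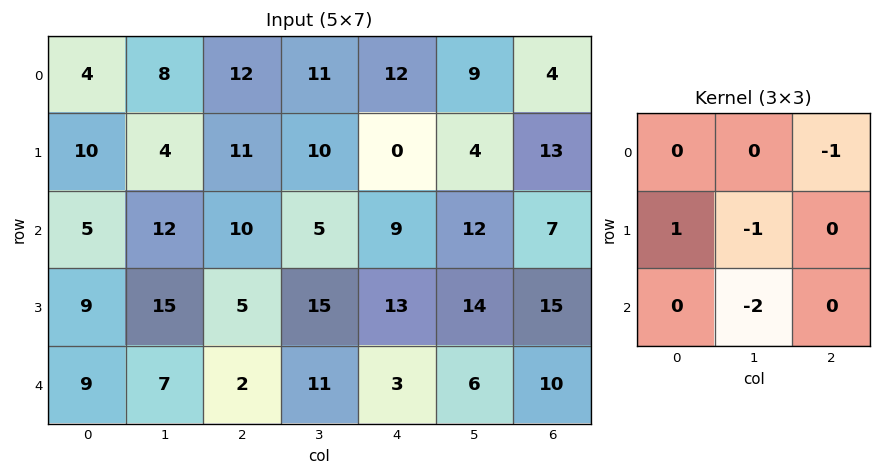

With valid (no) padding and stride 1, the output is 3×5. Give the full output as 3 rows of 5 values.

Output[0,0]: The receptive field on the input at this output position is [4 8 12 / 10 4 11 / 5 12 10]. Elementwise product with the kernel and sum: 12·-1 + 10·1 + 4·-1 + 12·-2.

-30 -38 -21 -17 -32
-48 -18 -25 -34 -44
-30 1 -41 -16 -20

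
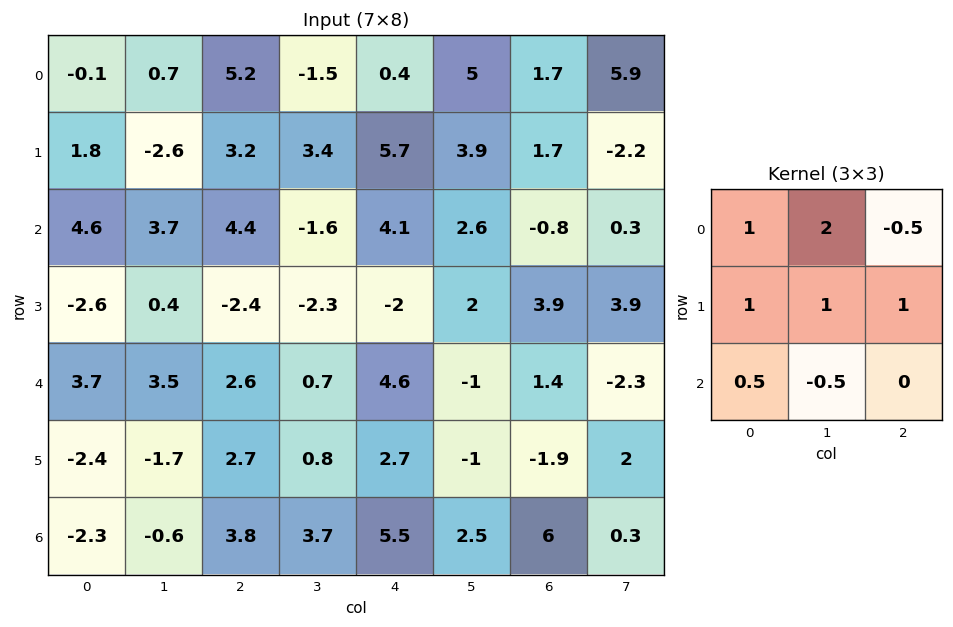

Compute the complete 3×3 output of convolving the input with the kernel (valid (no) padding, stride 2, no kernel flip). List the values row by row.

1.55 17.3 21.6
5.3 -6.6 16.4
7.15 7.95 3.2

Output[0,0]: The receptive field on the input at this output position is [-0.1 0.7 5.2 / 1.8 -2.6 3.2 / 4.6 3.7 4.4]. Elementwise product with the kernel and sum: -0.1·1 + 0.7·2 + 5.2·-0.5 + 1.8·1 + -2.6·1 + 3.2·1 + 4.6·0.5 + 3.7·-0.5.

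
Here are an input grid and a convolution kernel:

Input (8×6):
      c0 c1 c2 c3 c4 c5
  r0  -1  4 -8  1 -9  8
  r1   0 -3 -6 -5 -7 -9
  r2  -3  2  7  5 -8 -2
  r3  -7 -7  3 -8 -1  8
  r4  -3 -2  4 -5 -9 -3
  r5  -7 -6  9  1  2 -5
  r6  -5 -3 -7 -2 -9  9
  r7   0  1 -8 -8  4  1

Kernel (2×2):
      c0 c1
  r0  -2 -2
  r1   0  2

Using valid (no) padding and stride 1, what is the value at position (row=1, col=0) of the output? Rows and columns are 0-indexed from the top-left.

The receptive field on the input at this output position is [0 -3 / -3 2]. Elementwise product with the kernel and sum: 0·-2 + -3·-2 + 2·2.

10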